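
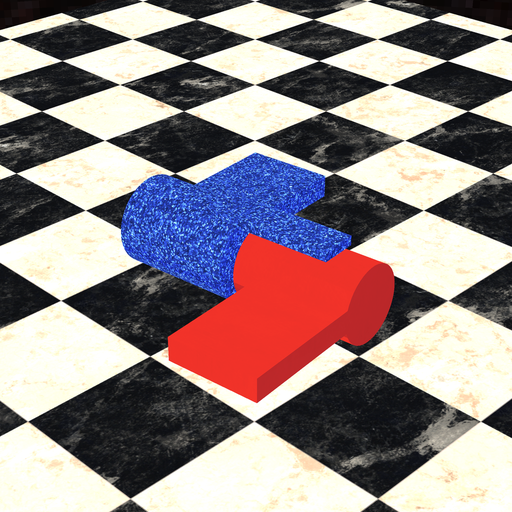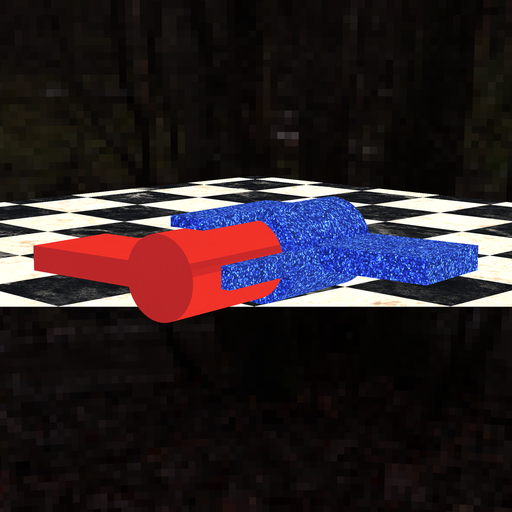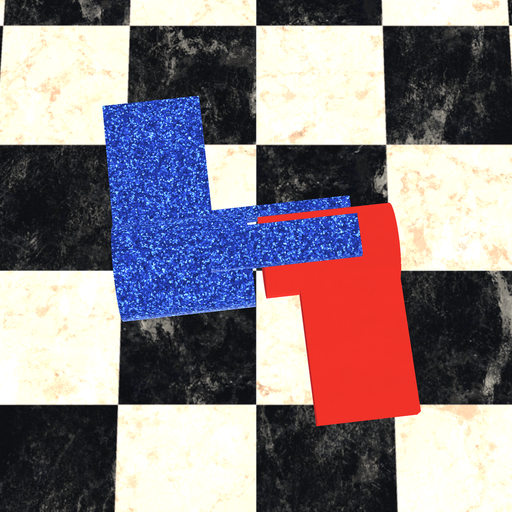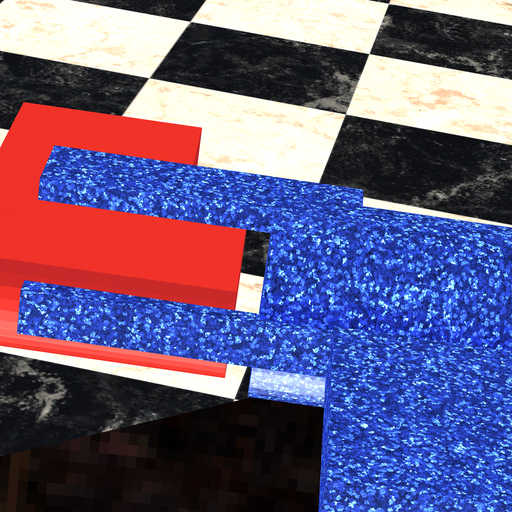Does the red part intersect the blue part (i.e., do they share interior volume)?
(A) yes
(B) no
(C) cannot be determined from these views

(B) no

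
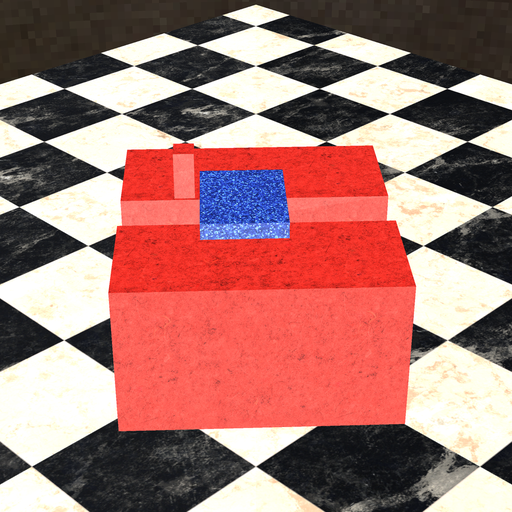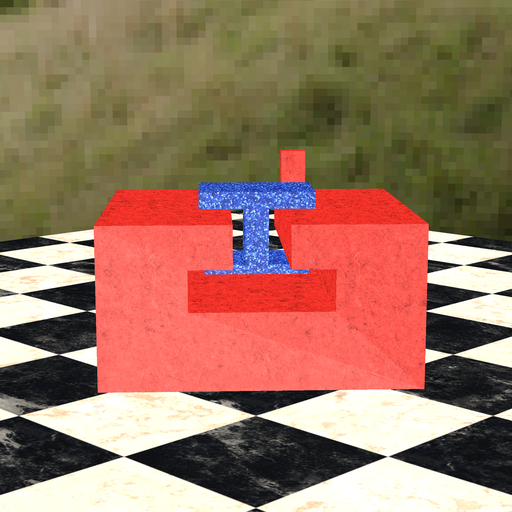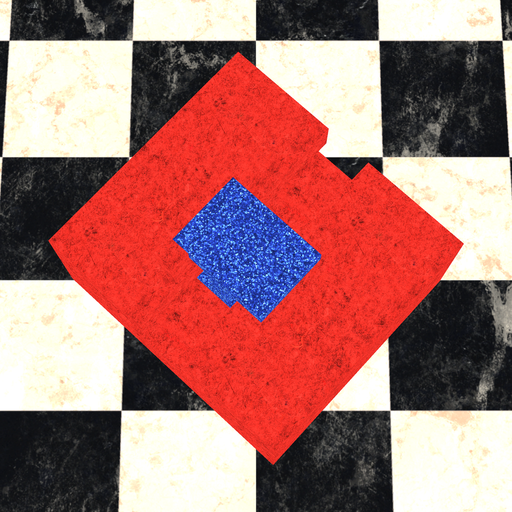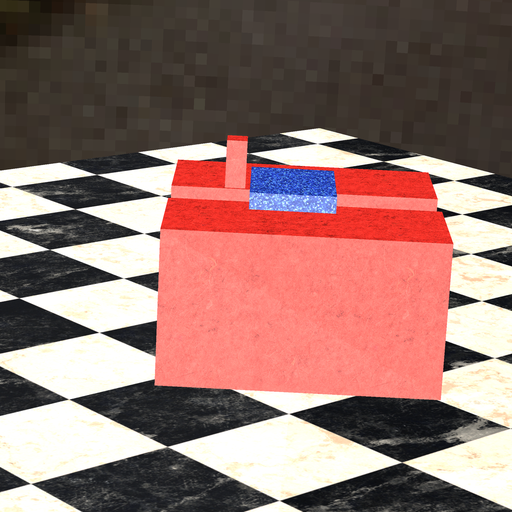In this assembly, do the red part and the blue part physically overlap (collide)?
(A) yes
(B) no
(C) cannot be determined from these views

(B) no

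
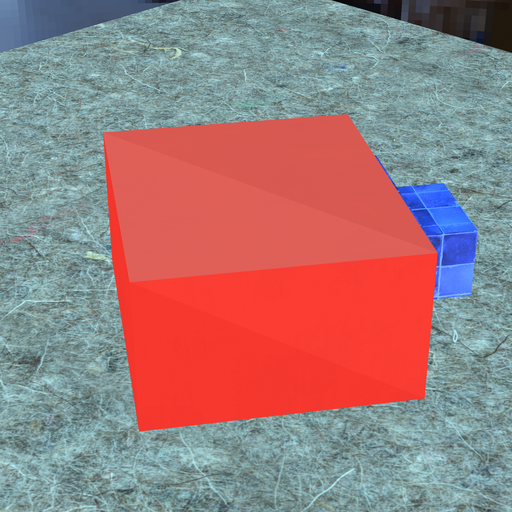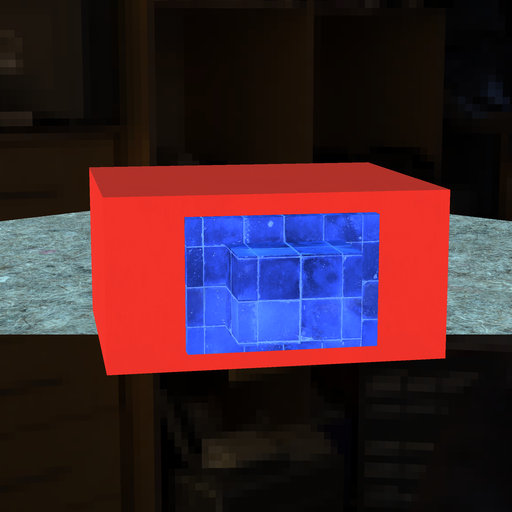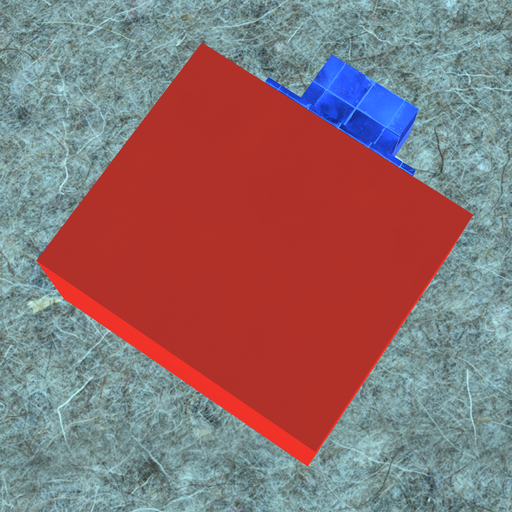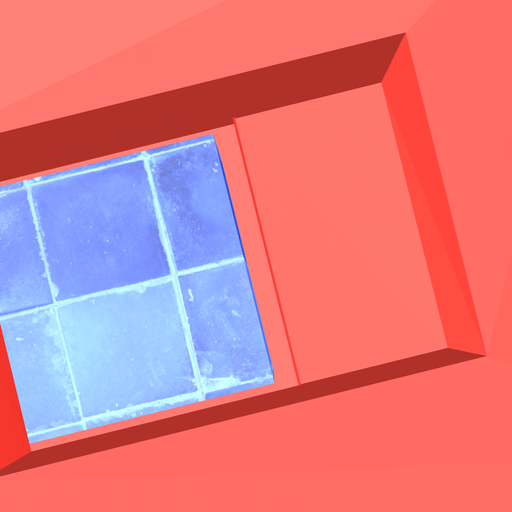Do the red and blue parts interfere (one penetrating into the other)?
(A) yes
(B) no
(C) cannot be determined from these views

(B) no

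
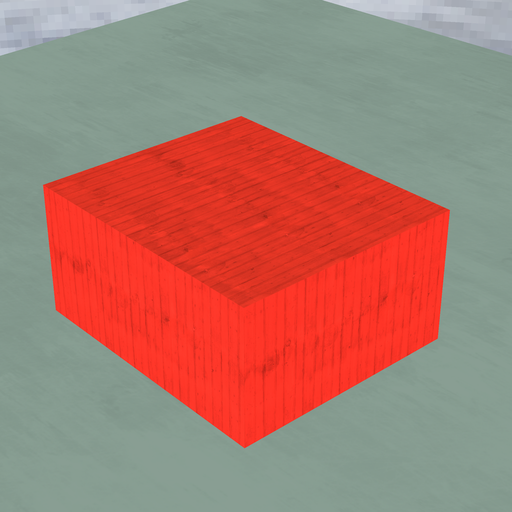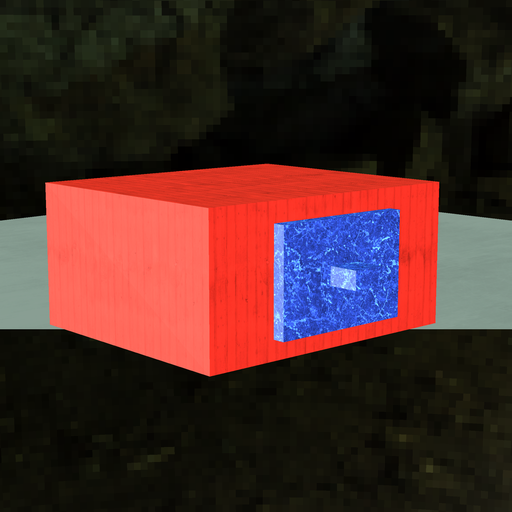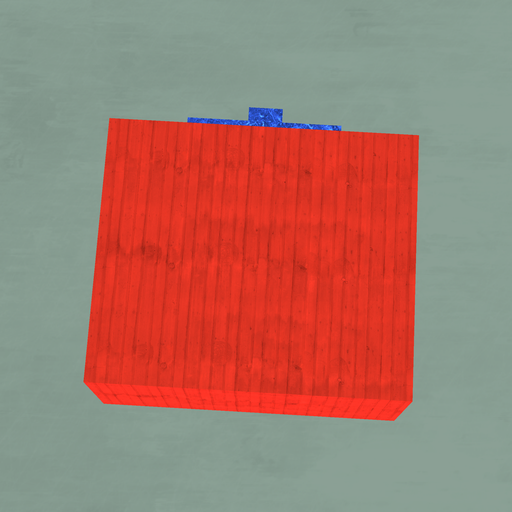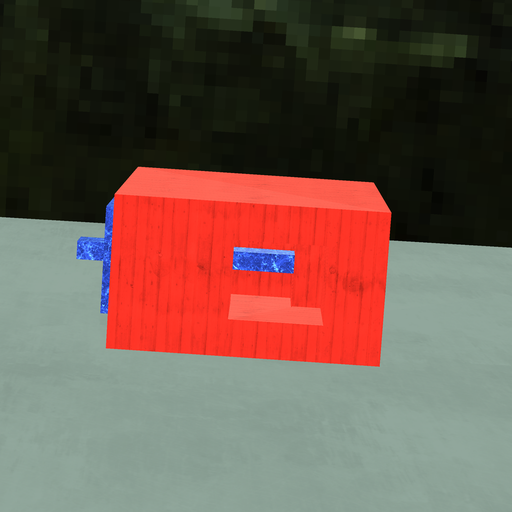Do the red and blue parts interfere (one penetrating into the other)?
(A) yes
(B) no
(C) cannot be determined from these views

(A) yes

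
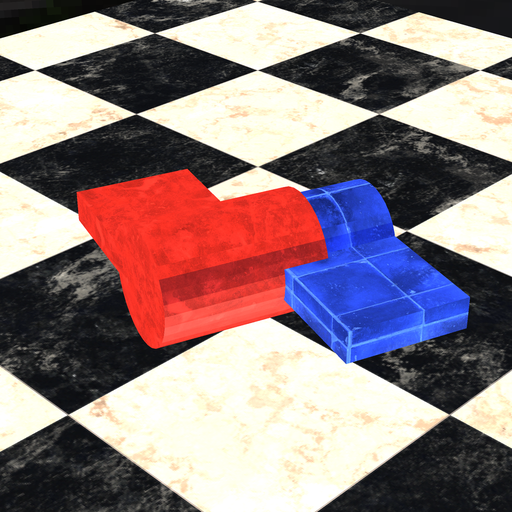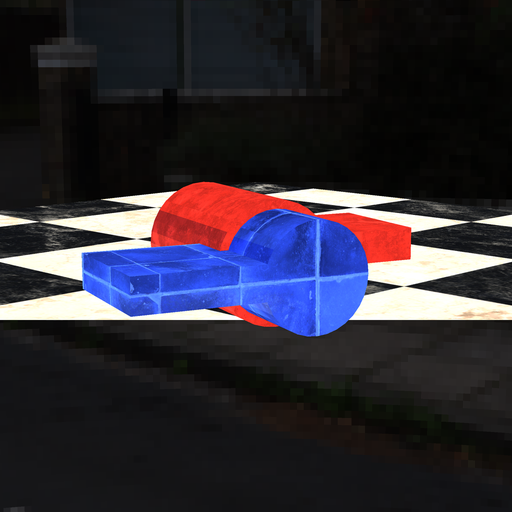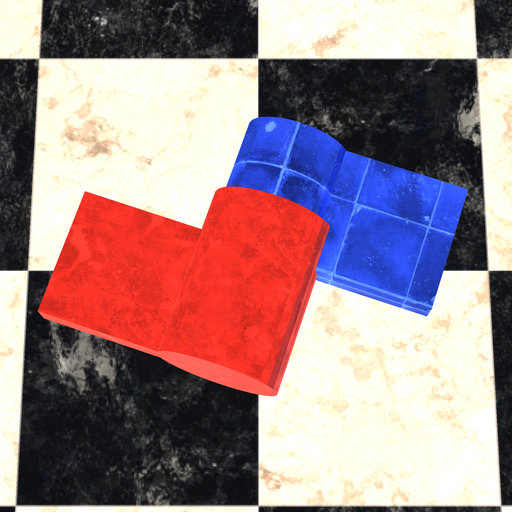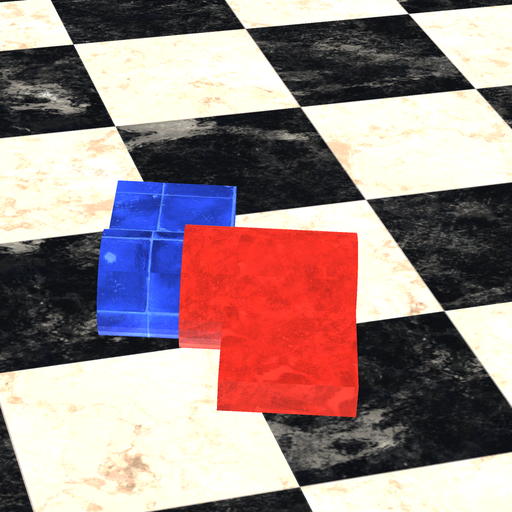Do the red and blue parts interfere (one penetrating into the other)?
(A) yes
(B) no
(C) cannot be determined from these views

(A) yes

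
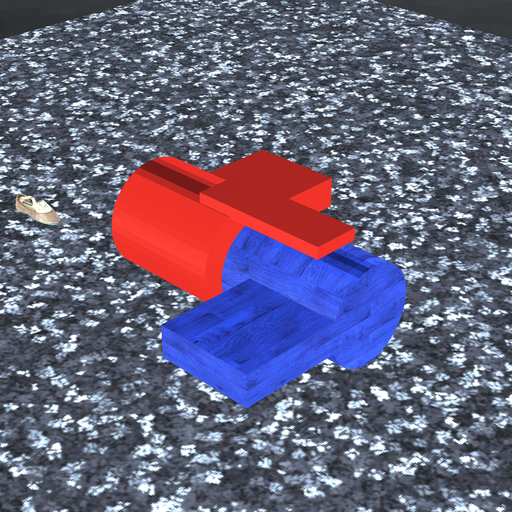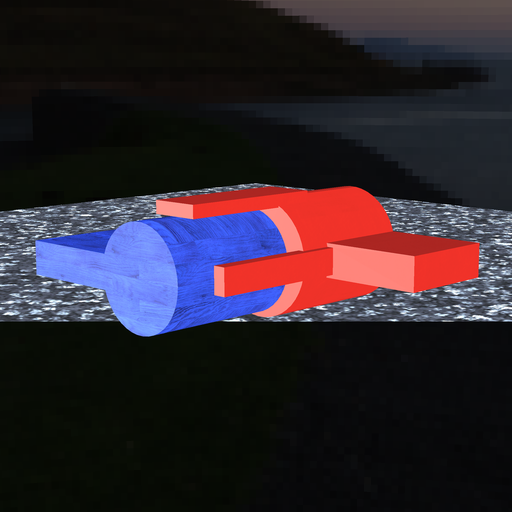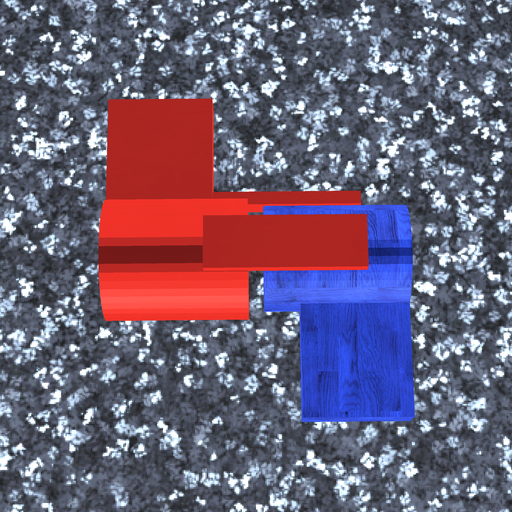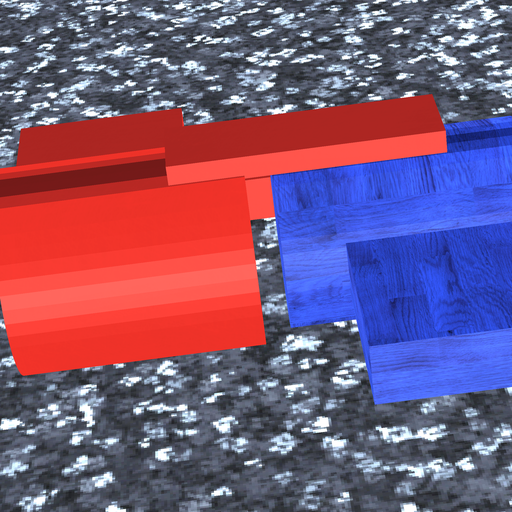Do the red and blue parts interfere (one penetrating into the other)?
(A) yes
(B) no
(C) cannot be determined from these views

(B) no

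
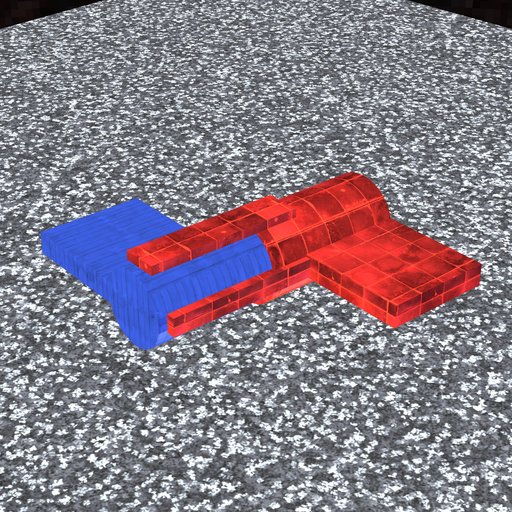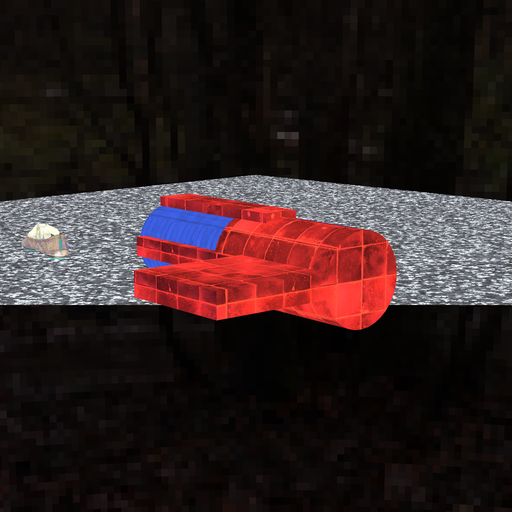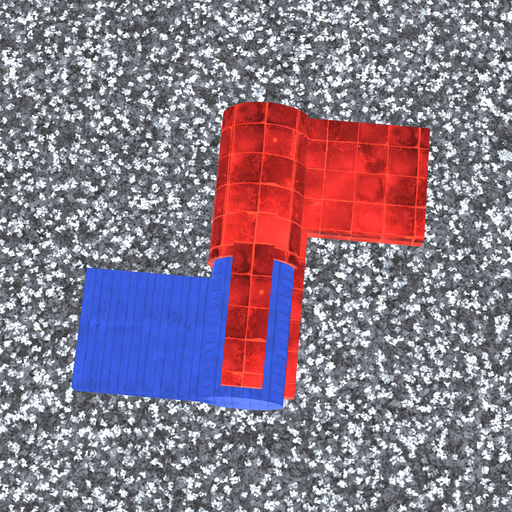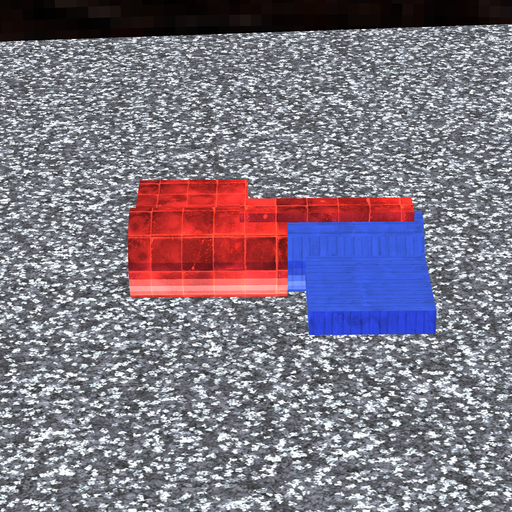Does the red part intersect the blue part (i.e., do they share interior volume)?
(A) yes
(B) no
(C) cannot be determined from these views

(A) yes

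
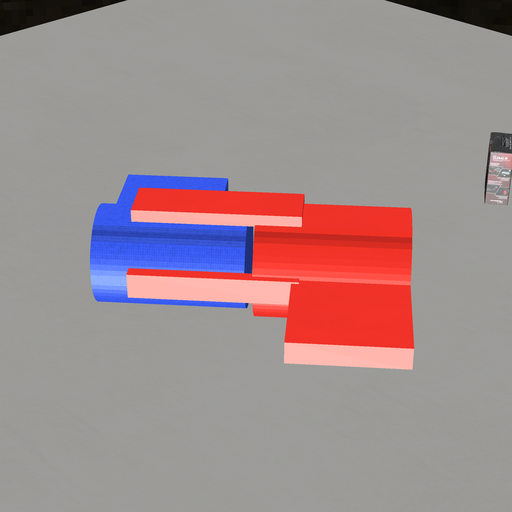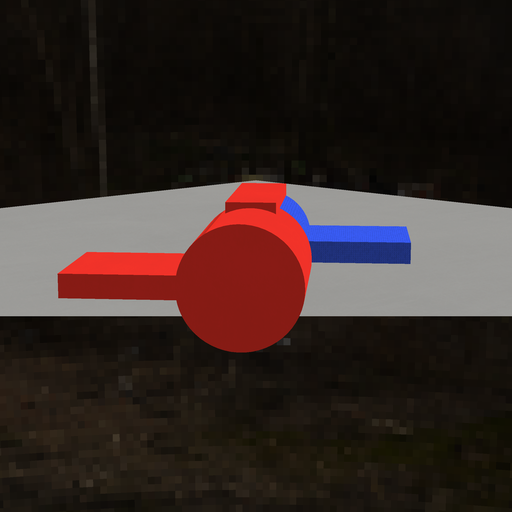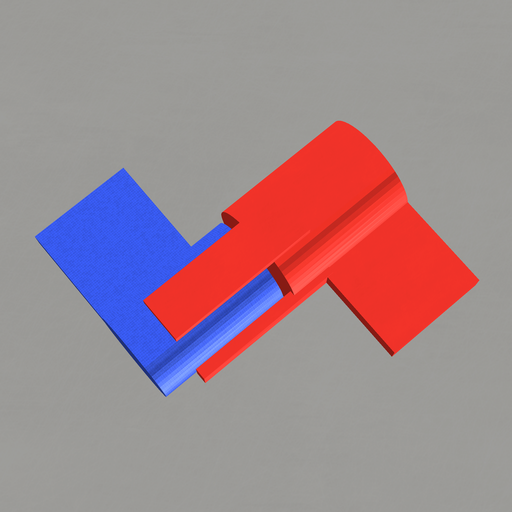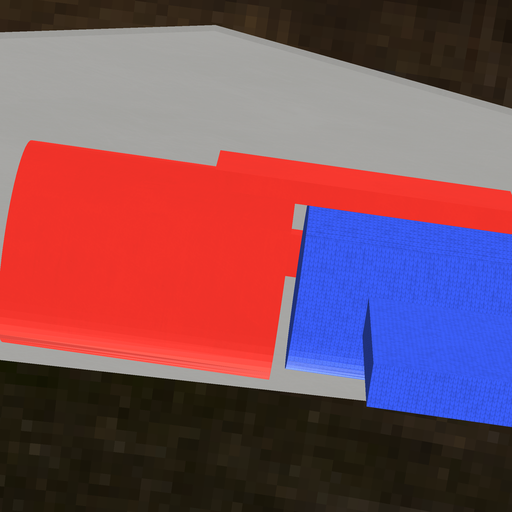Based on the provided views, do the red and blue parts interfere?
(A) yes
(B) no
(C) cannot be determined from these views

(B) no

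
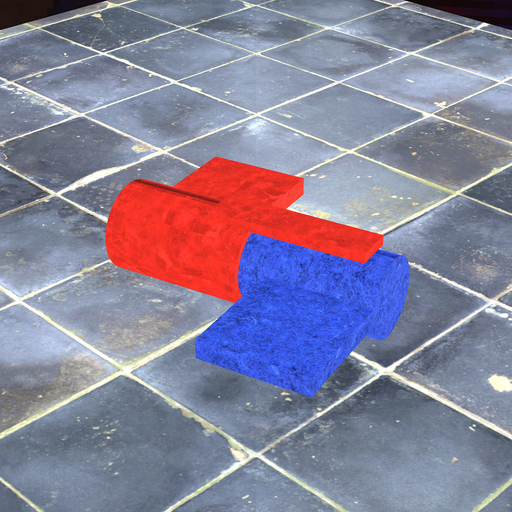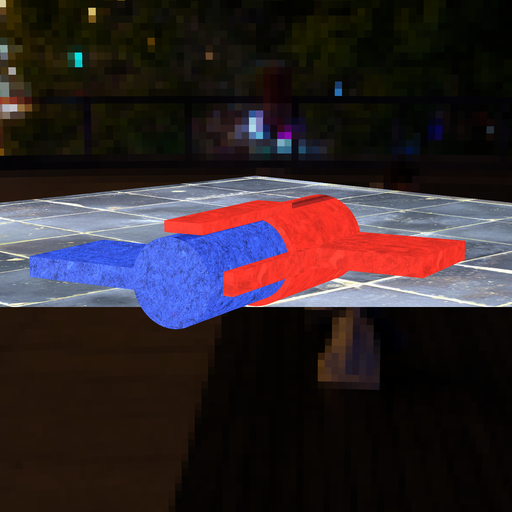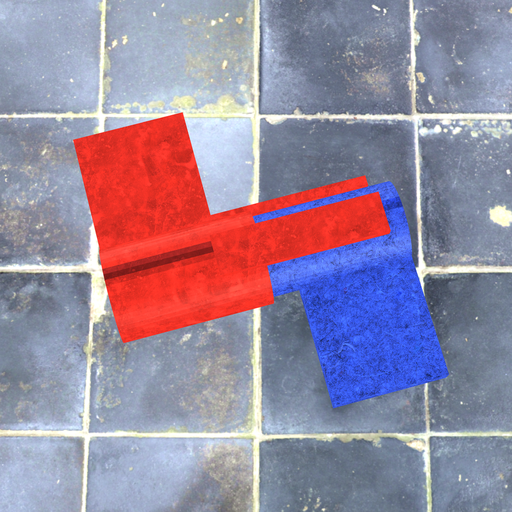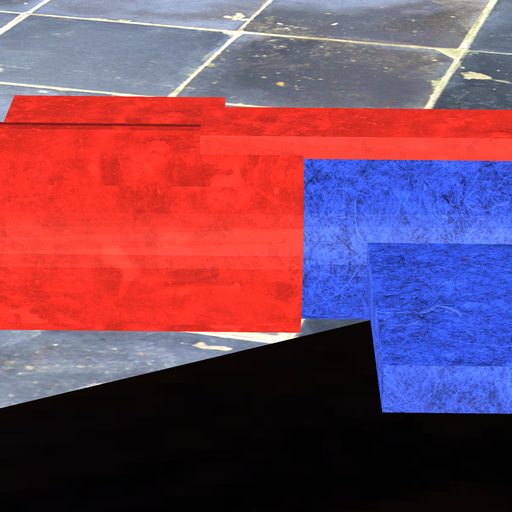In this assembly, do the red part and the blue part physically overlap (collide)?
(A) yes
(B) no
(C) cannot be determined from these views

(A) yes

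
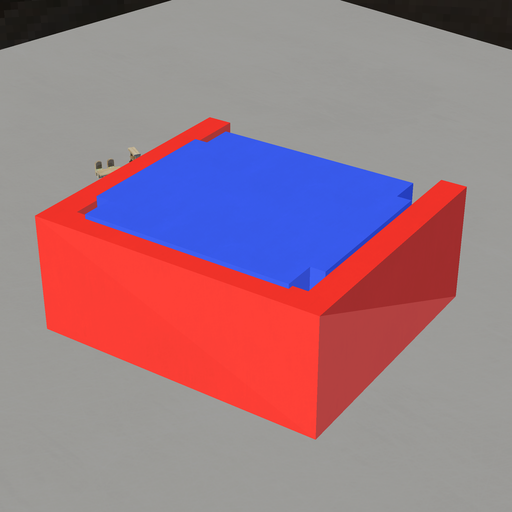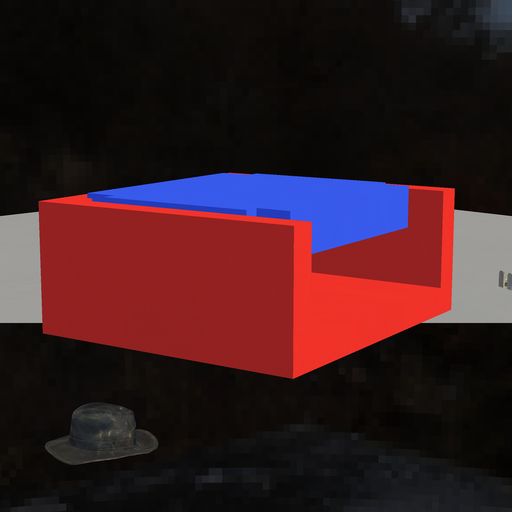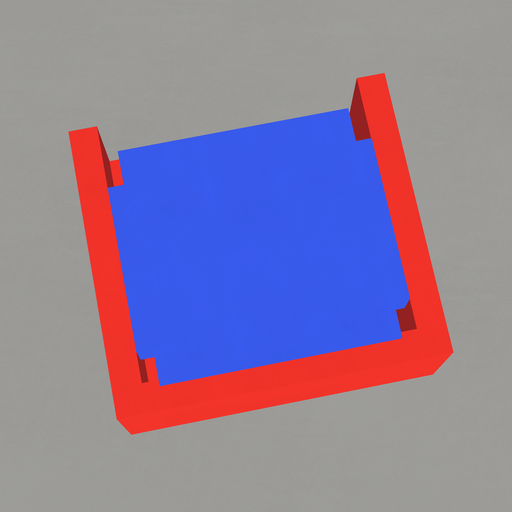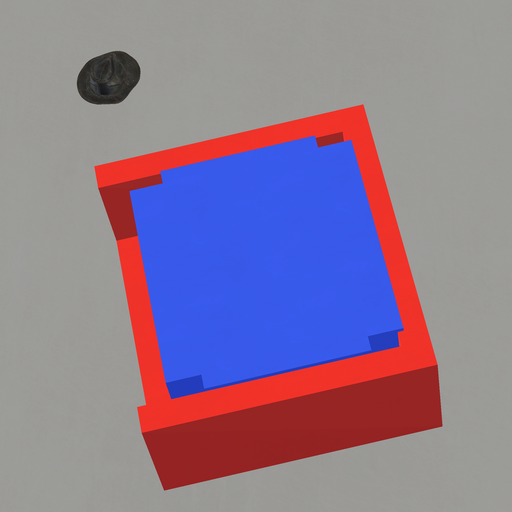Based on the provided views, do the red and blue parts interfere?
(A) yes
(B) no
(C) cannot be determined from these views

(A) yes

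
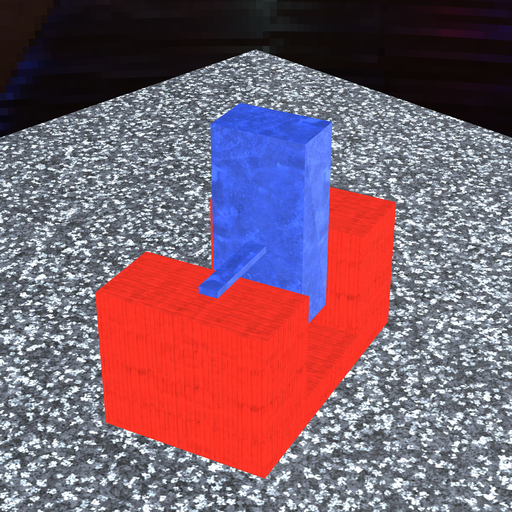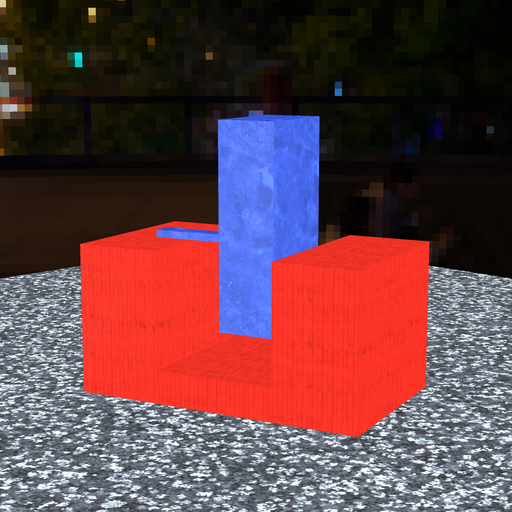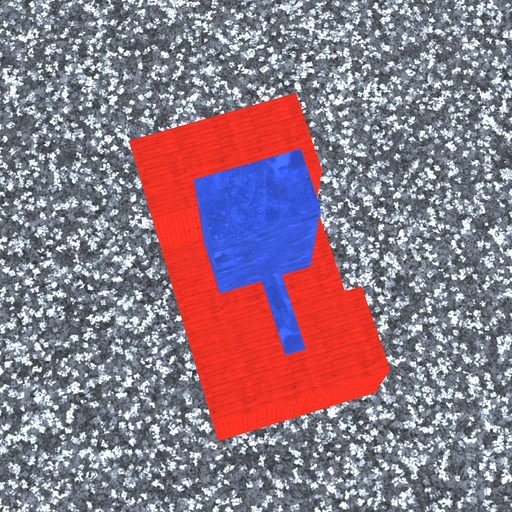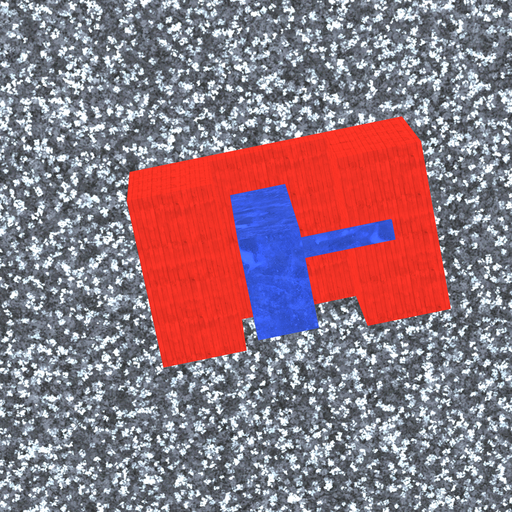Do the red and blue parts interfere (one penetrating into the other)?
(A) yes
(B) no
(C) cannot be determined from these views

(B) no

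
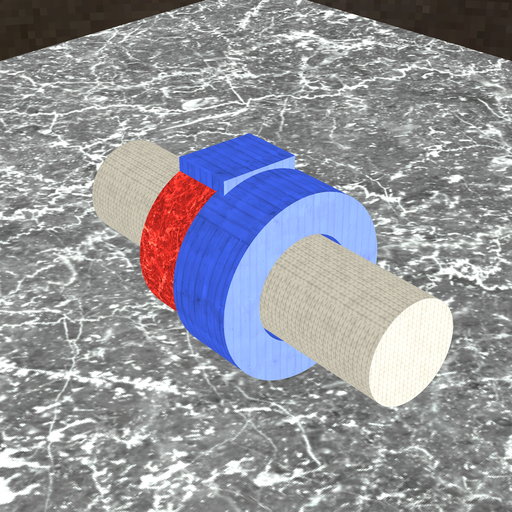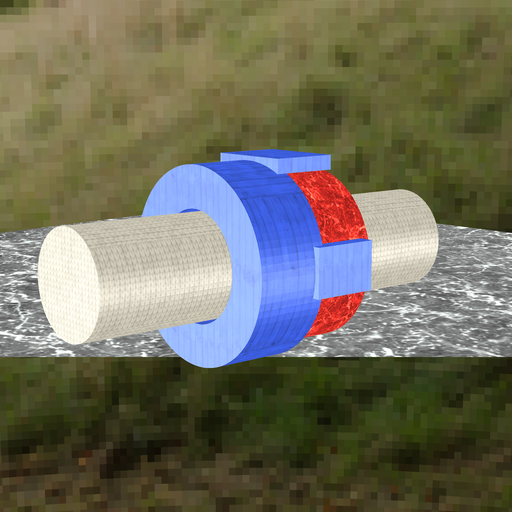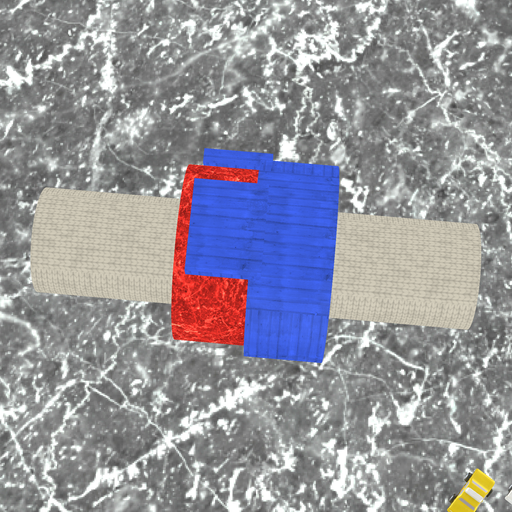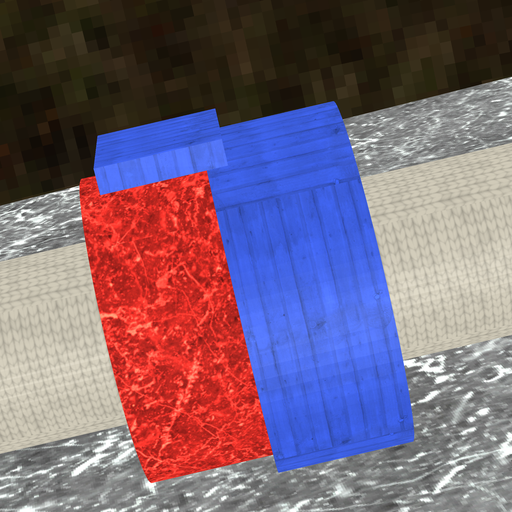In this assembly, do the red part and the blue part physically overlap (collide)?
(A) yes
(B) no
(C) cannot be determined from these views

(A) yes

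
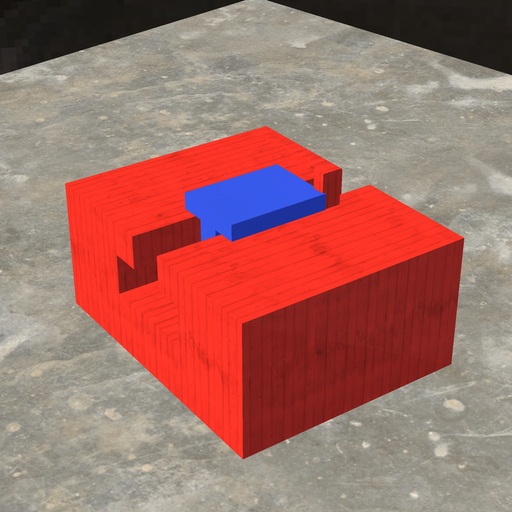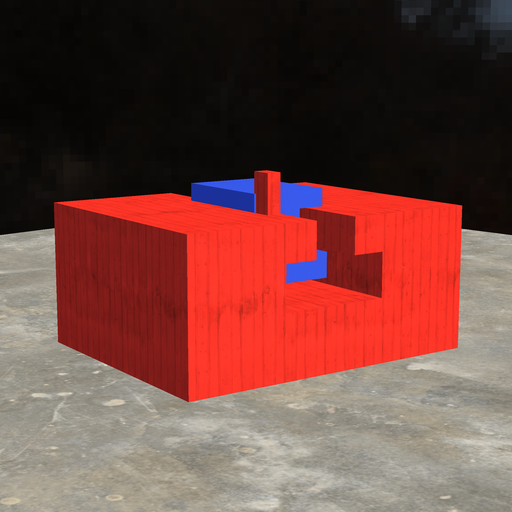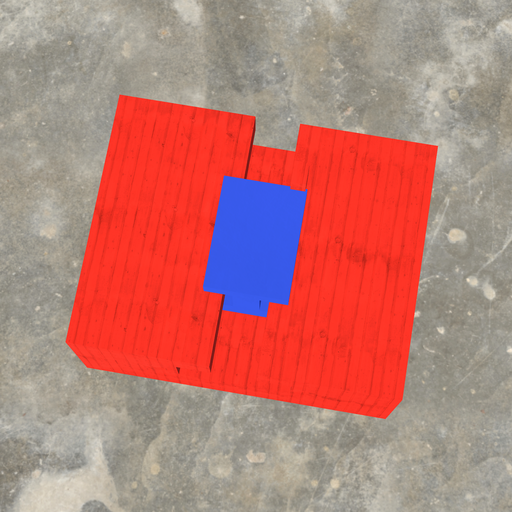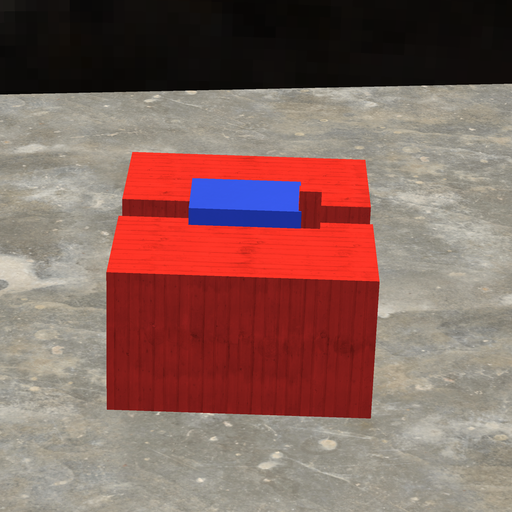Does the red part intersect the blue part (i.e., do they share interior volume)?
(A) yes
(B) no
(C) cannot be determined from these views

(A) yes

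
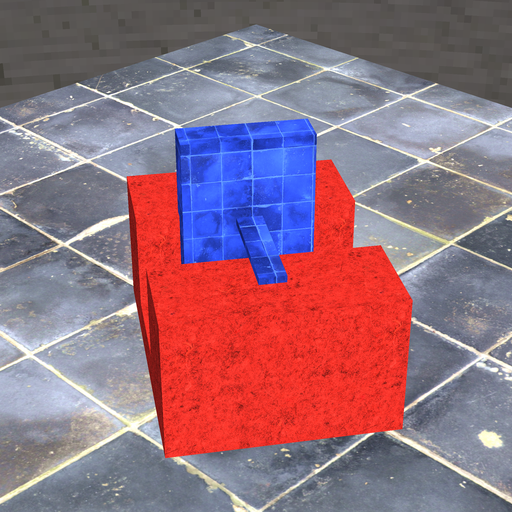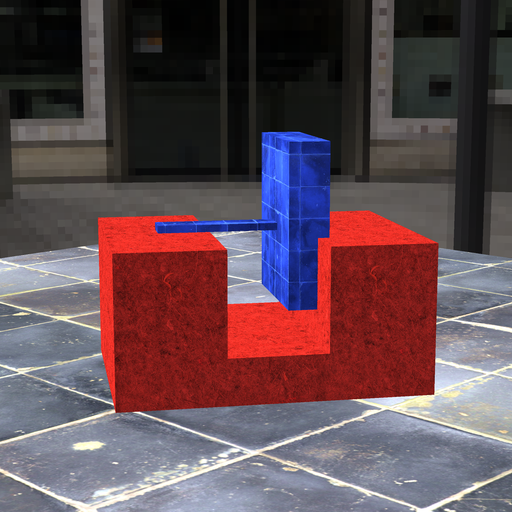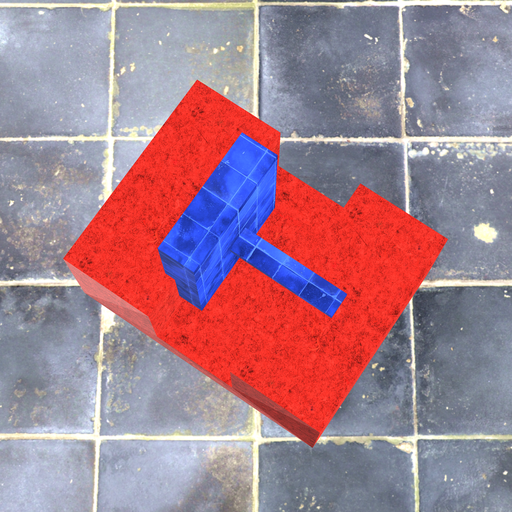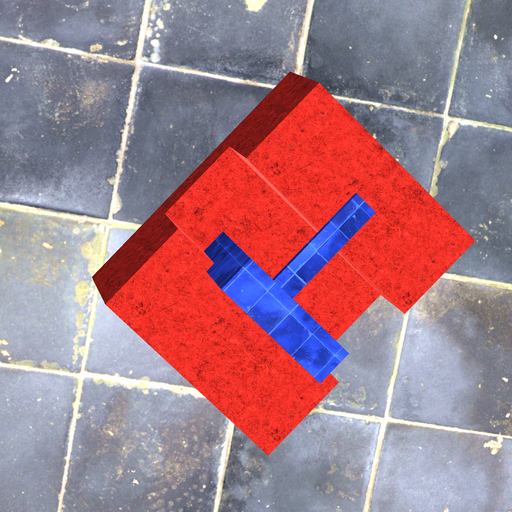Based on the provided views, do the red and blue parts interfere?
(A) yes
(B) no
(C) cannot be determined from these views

(A) yes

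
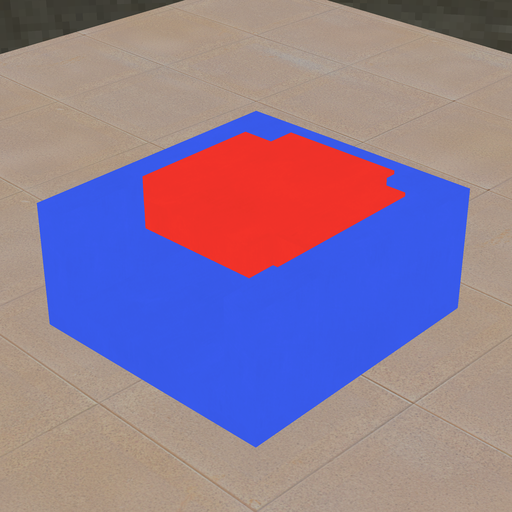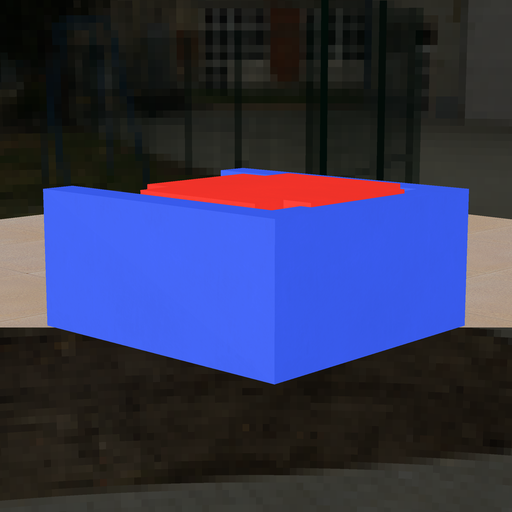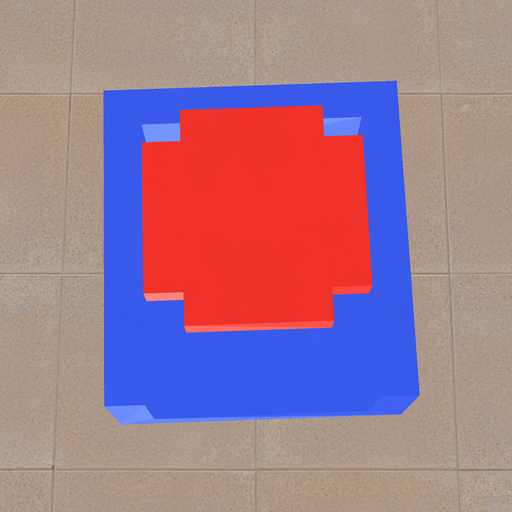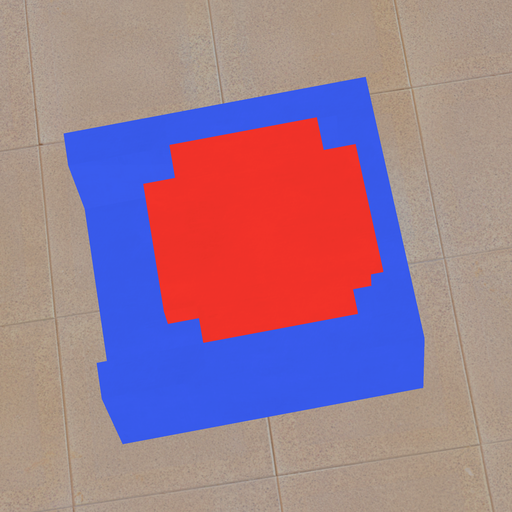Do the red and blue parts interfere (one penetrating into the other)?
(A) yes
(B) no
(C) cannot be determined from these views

(A) yes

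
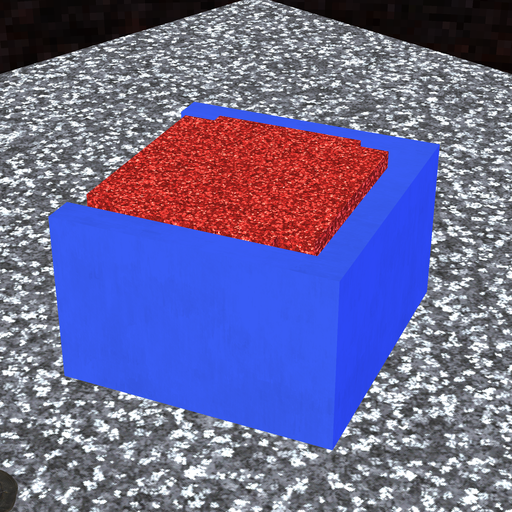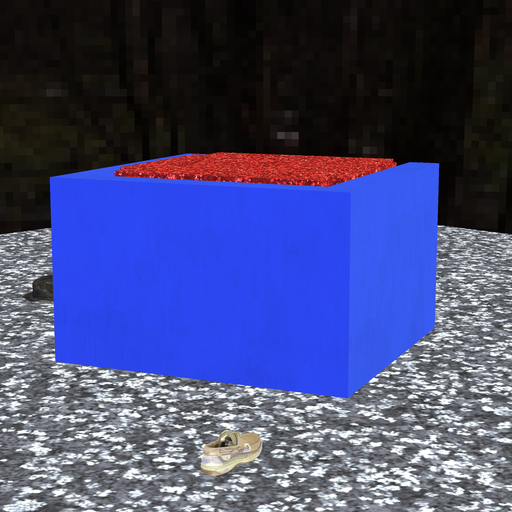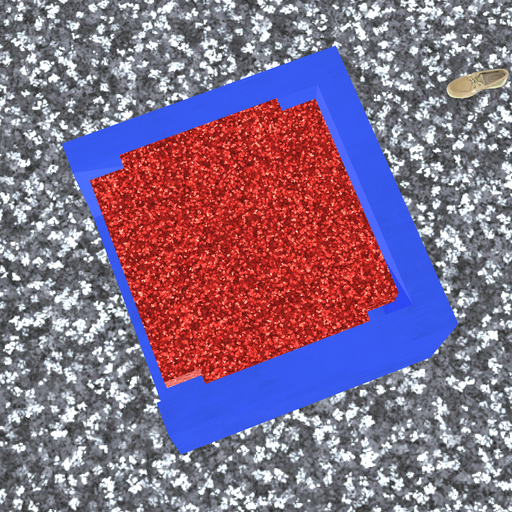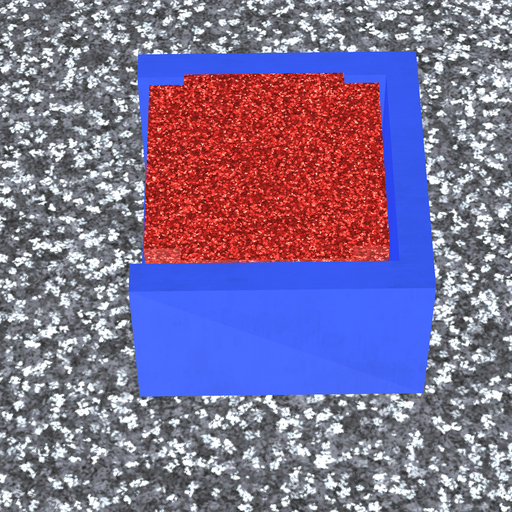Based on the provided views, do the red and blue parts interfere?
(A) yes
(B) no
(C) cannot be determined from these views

(B) no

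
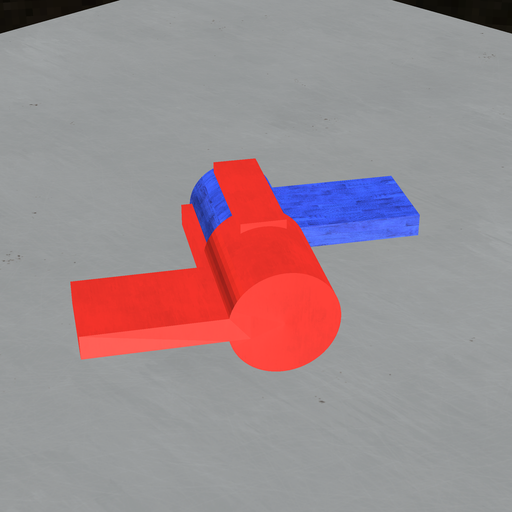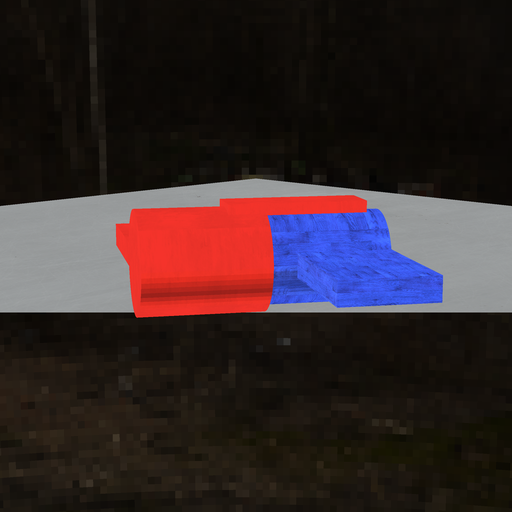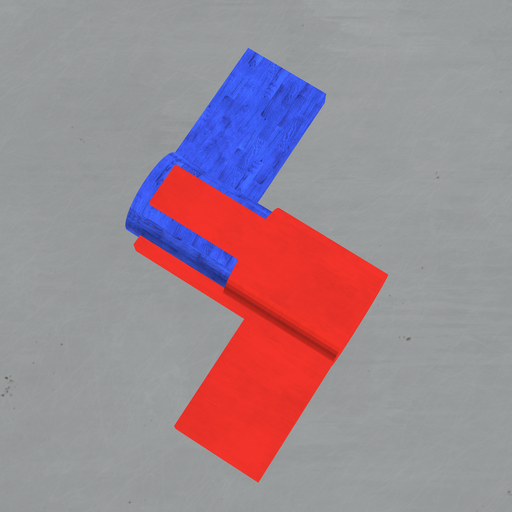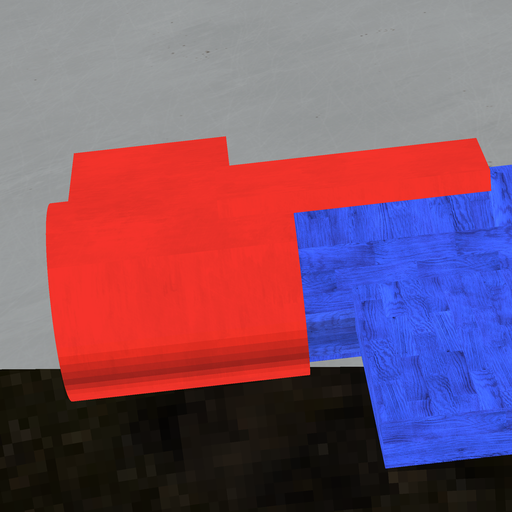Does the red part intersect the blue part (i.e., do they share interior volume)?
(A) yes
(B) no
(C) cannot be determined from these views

(A) yes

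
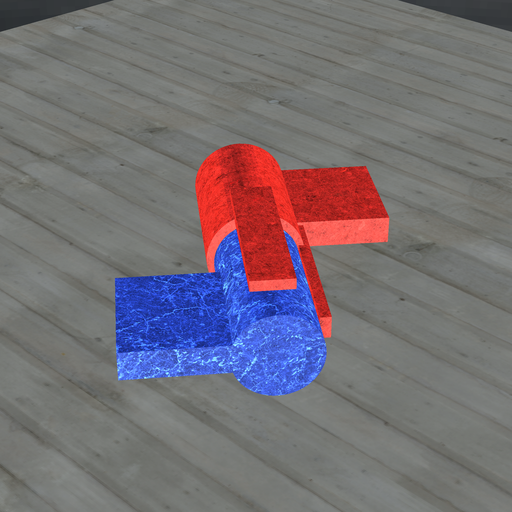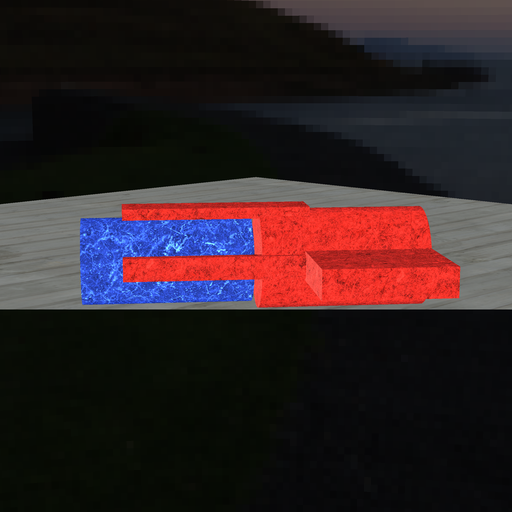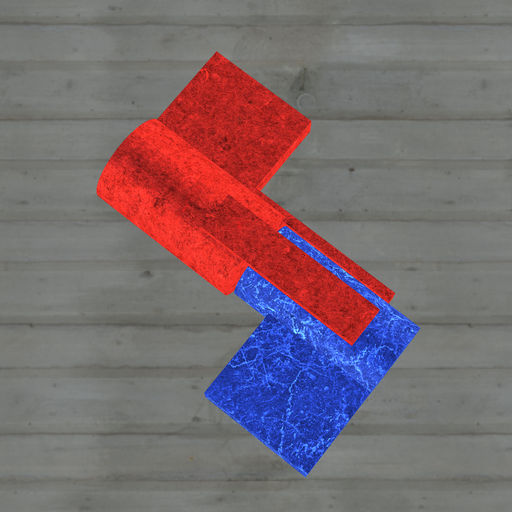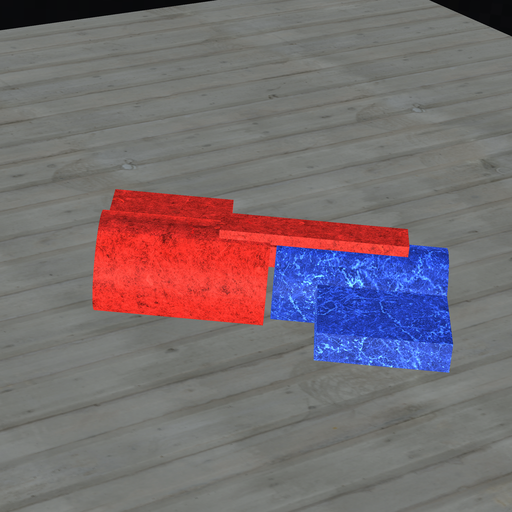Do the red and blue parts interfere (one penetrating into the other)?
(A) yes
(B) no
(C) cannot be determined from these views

(B) no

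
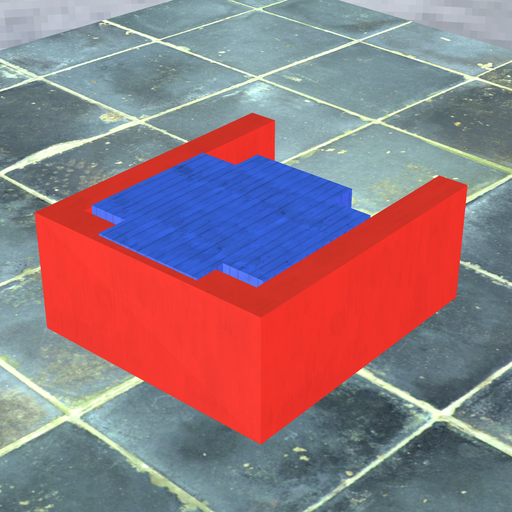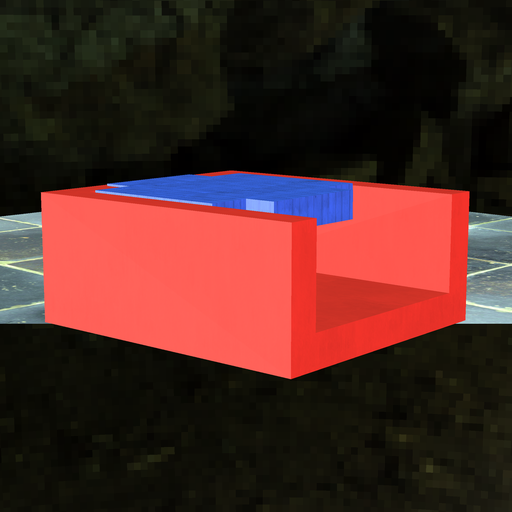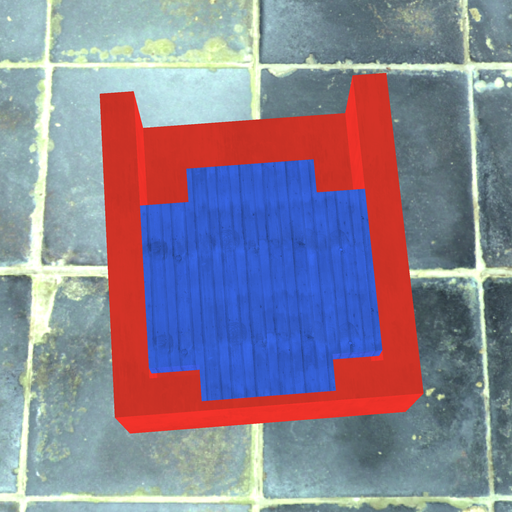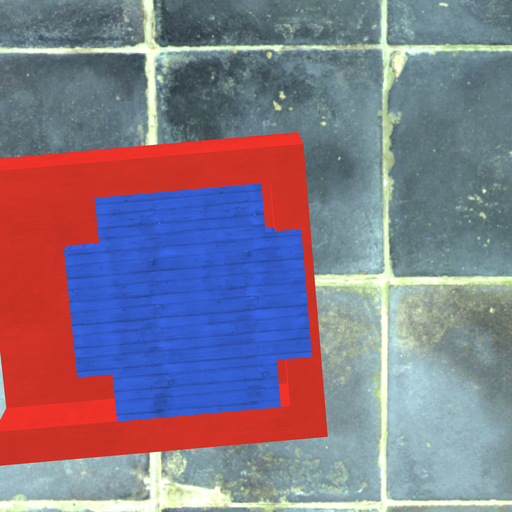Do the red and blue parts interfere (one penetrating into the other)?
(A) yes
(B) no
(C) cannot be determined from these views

(A) yes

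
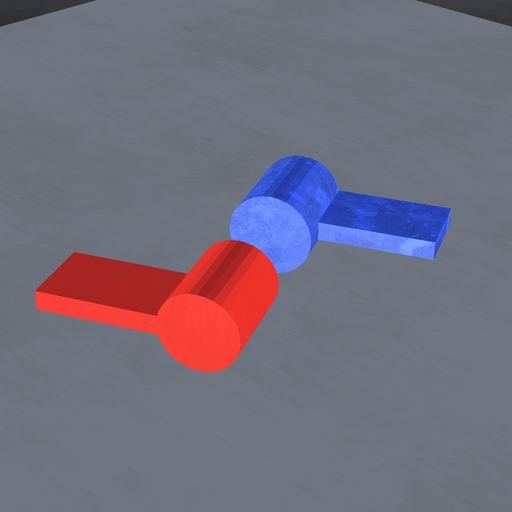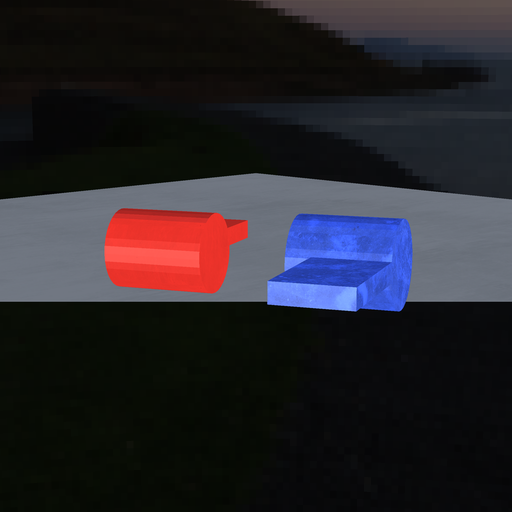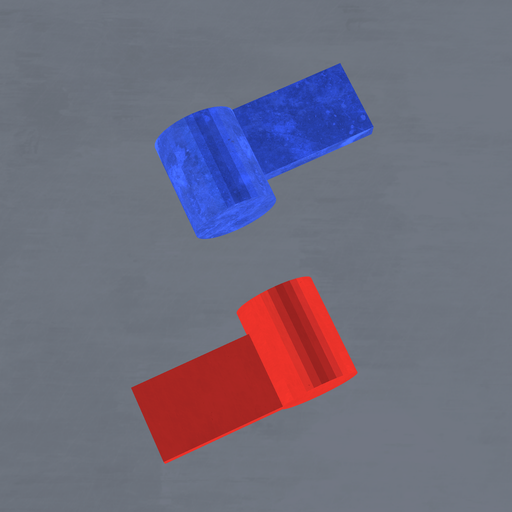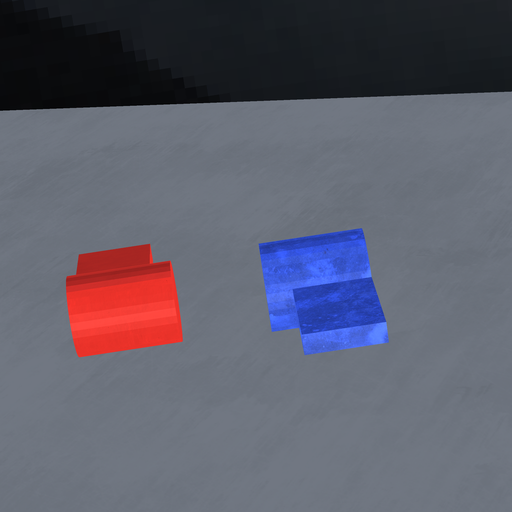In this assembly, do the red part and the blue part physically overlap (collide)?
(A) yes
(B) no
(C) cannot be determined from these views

(B) no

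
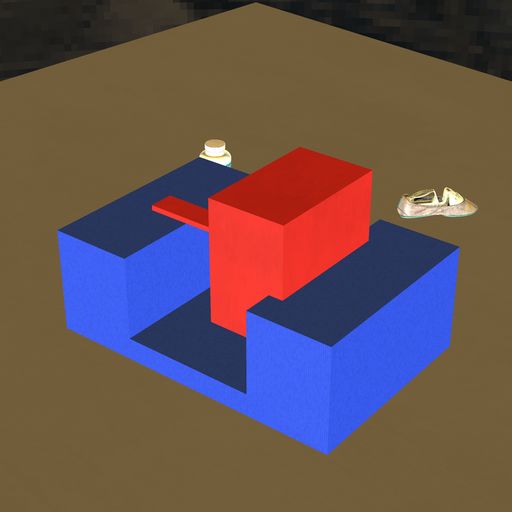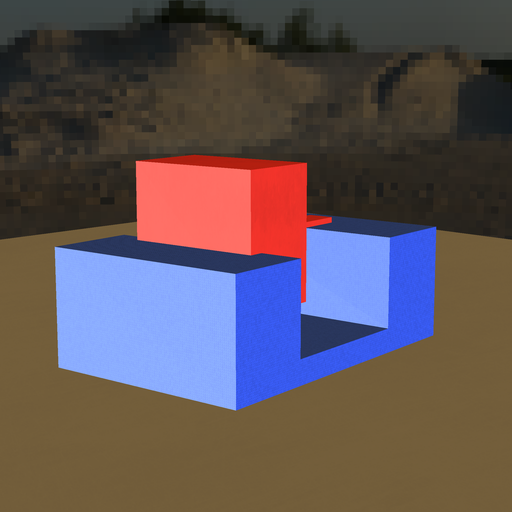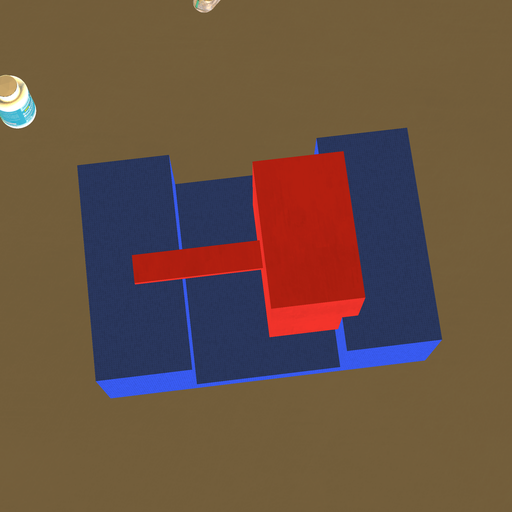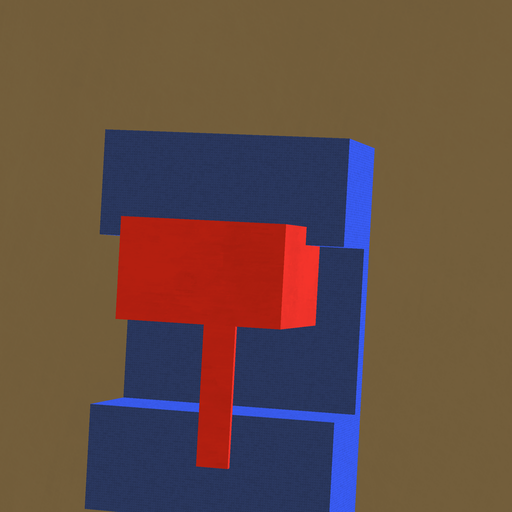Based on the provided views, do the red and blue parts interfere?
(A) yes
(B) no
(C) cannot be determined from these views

(A) yes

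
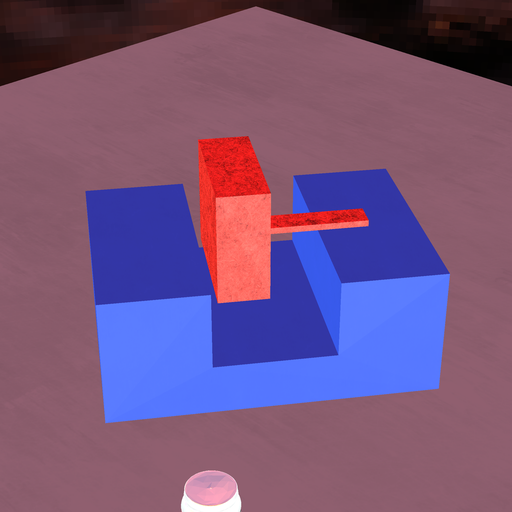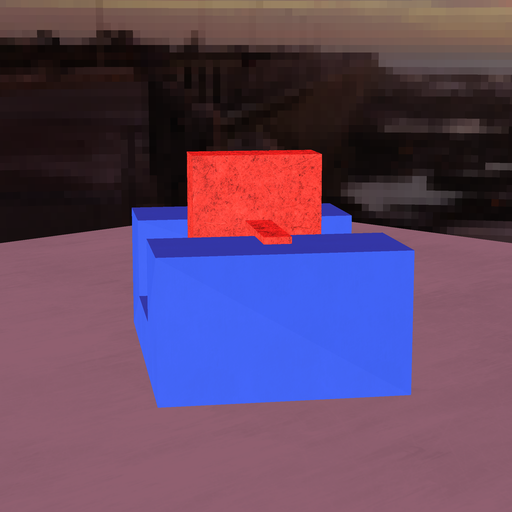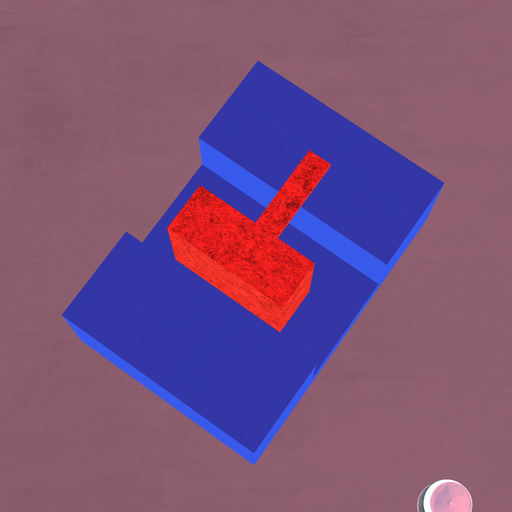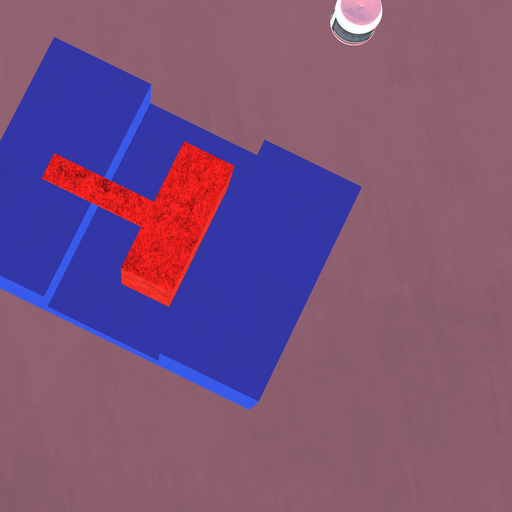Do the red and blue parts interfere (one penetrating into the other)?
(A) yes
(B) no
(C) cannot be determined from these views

(B) no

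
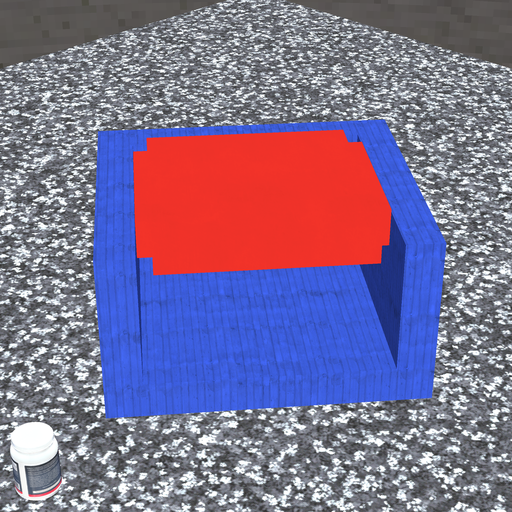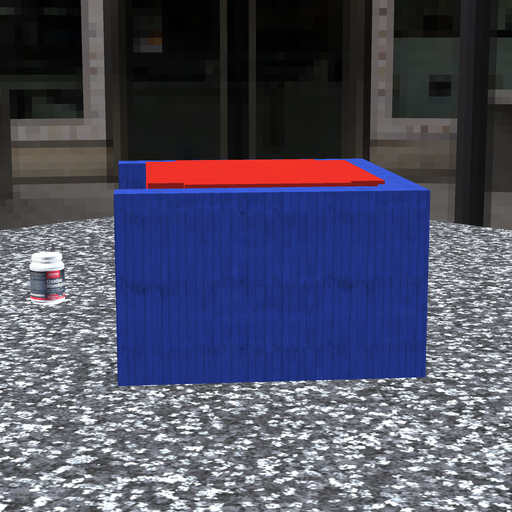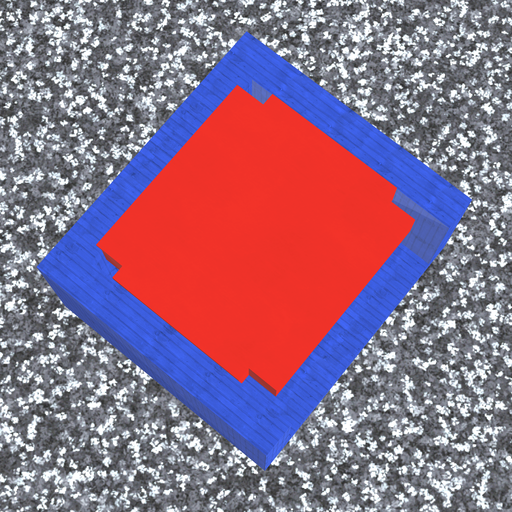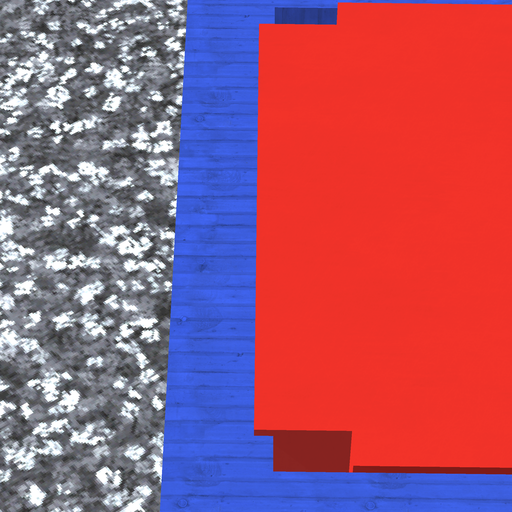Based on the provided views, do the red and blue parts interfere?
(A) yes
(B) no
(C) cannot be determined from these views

(A) yes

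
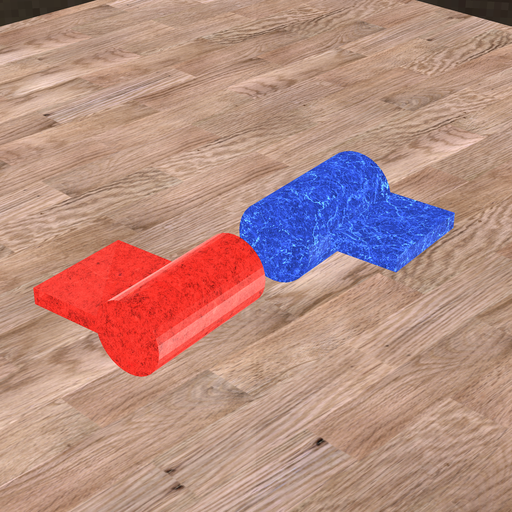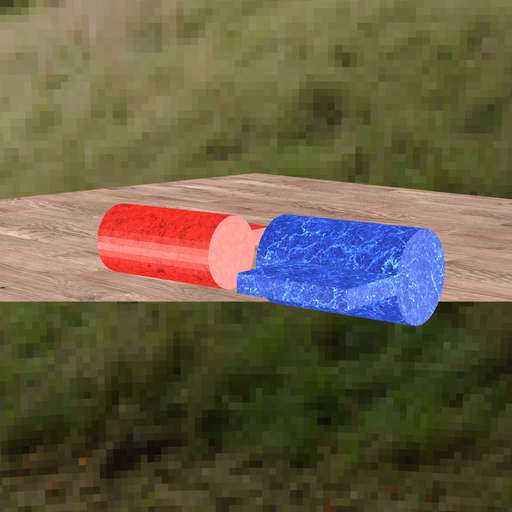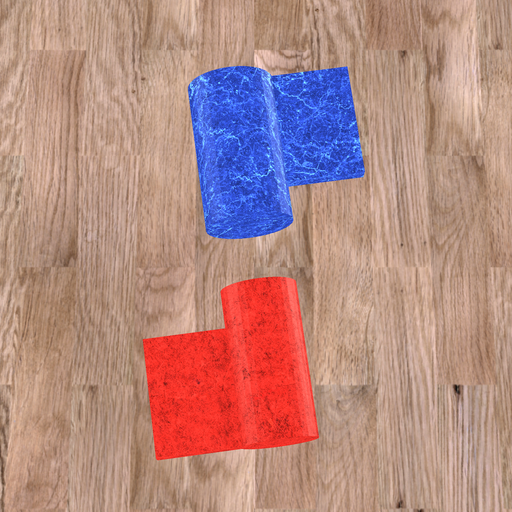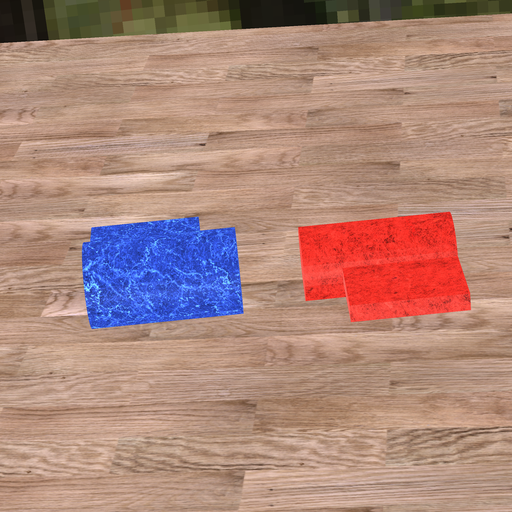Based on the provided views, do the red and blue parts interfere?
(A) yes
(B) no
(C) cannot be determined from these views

(B) no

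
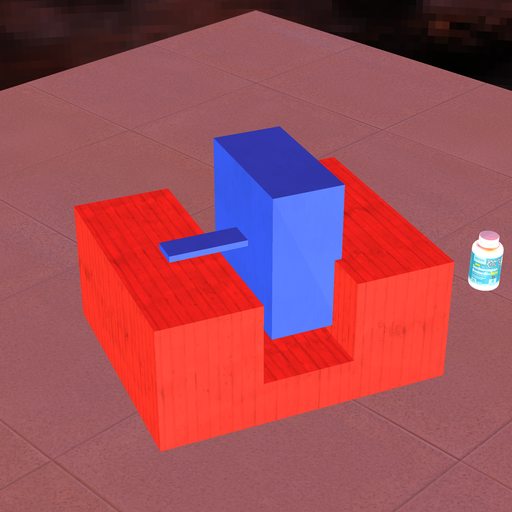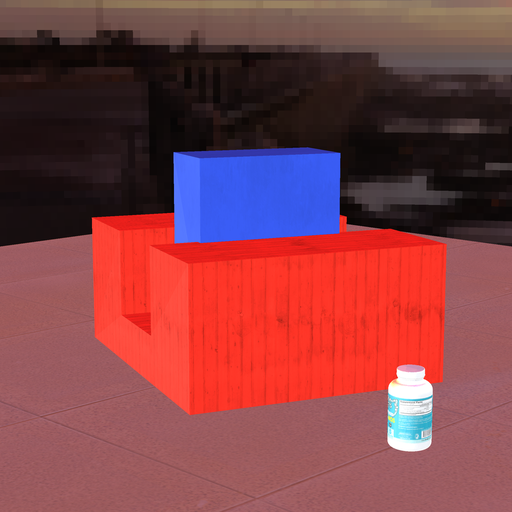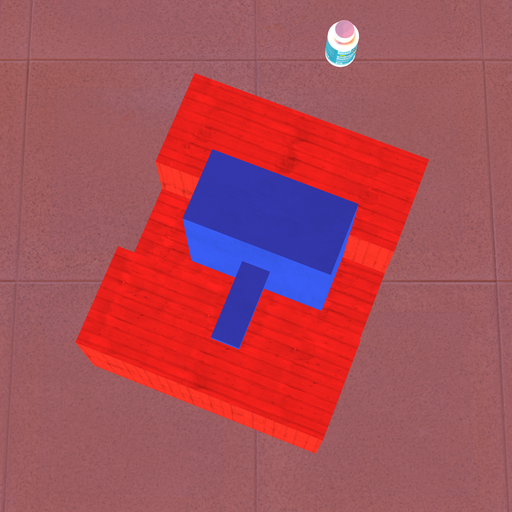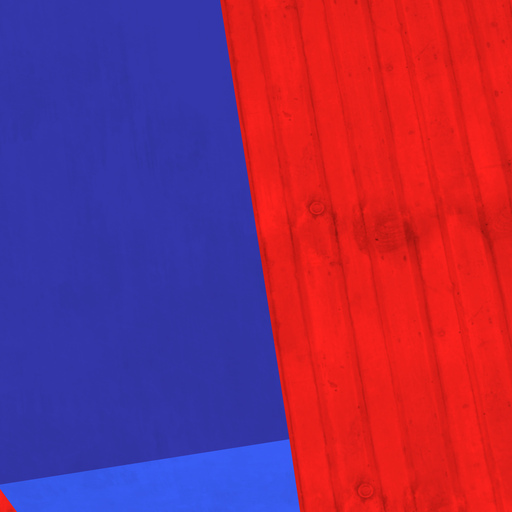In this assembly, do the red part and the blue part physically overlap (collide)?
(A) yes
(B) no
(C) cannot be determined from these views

(A) yes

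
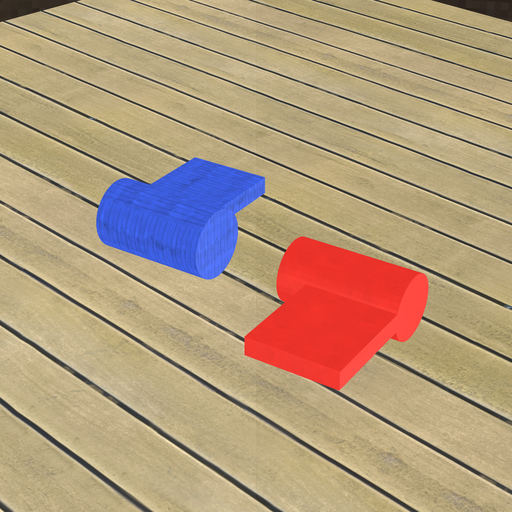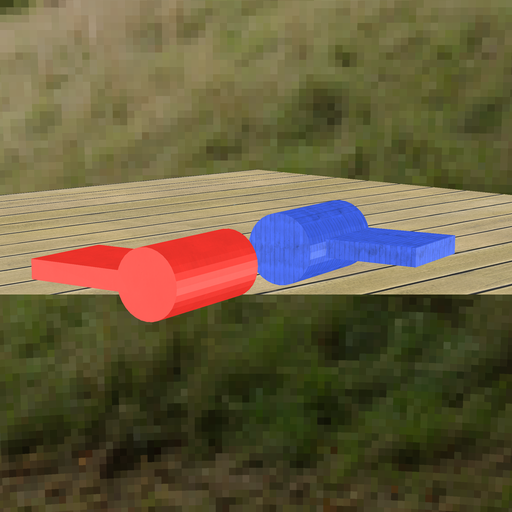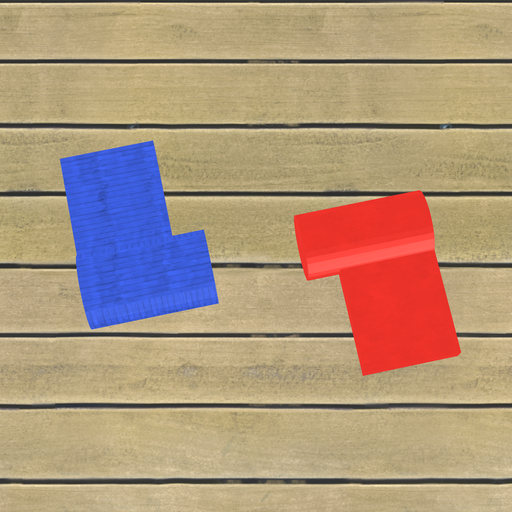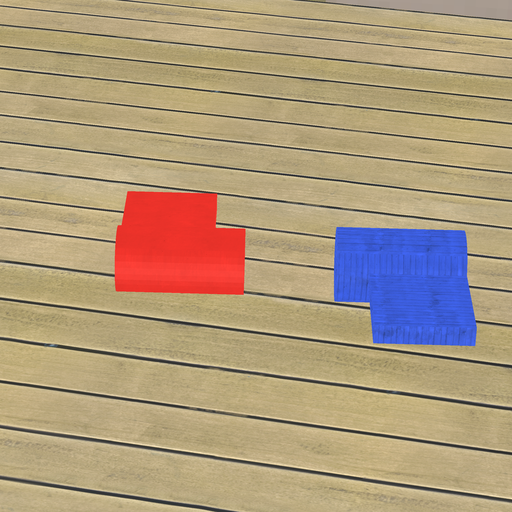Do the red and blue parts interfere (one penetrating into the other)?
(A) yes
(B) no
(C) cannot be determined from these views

(B) no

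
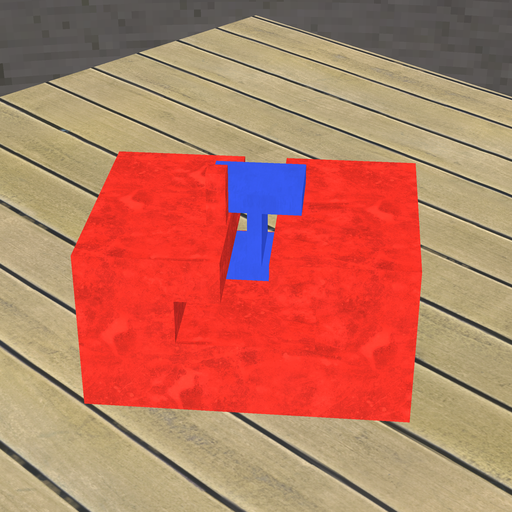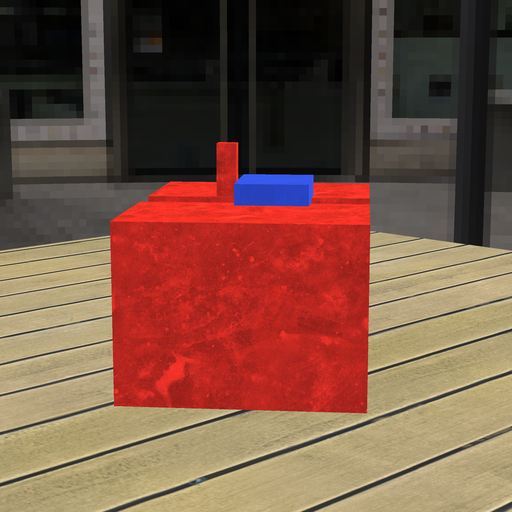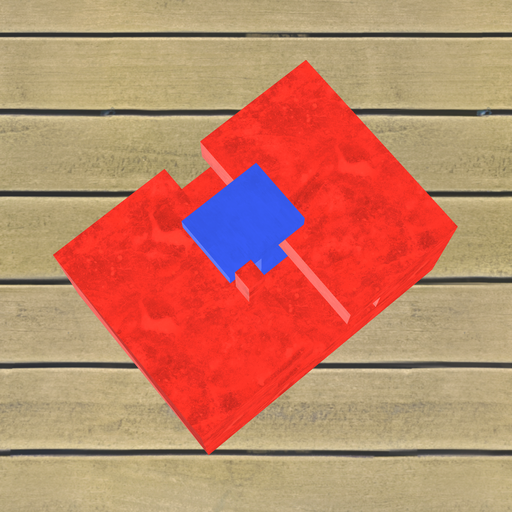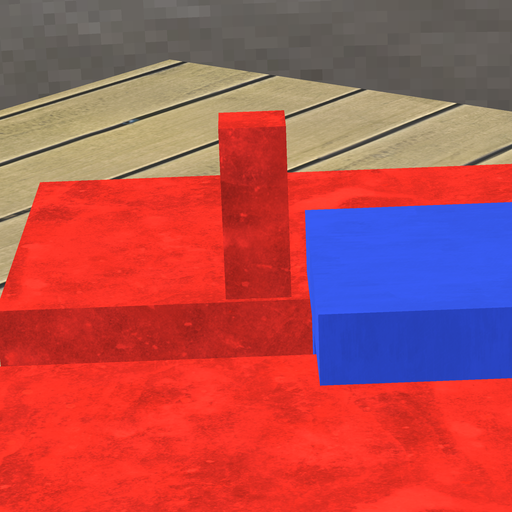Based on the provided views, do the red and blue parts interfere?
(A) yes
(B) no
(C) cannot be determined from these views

(B) no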